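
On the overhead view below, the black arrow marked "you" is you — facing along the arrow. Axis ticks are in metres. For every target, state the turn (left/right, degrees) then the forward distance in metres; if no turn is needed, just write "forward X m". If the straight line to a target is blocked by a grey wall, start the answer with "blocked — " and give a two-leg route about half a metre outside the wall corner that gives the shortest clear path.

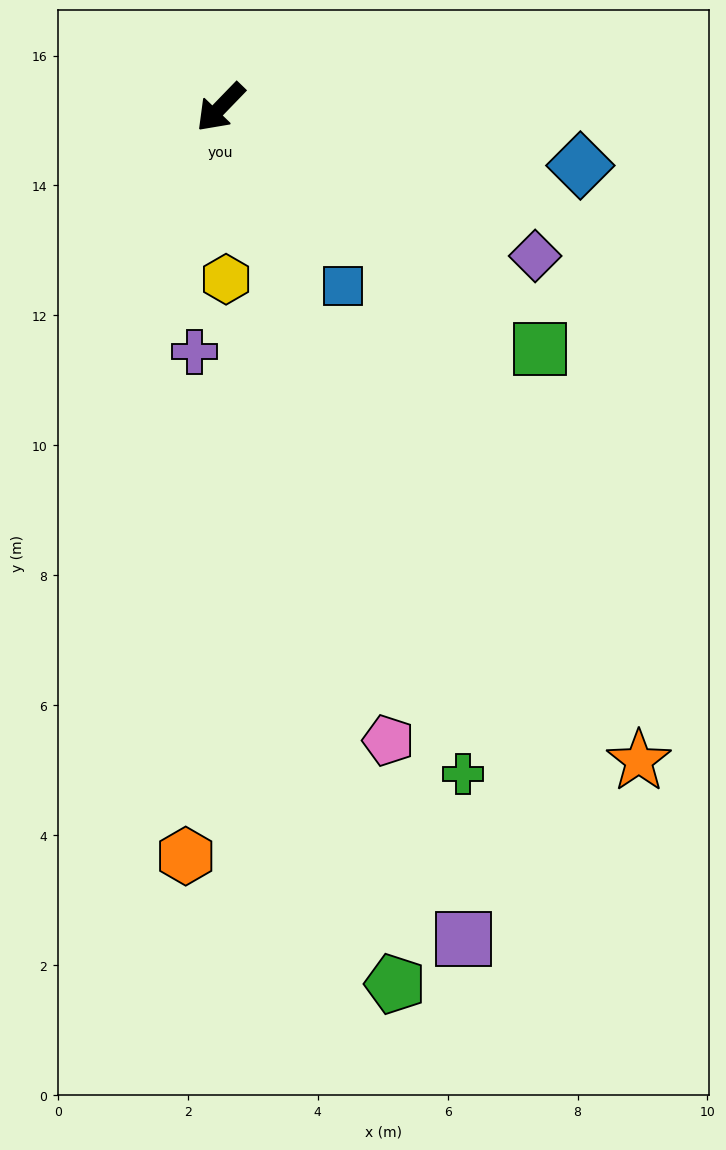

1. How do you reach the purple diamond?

turn left 109°, forward 5.4 m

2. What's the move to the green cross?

turn left 64°, forward 10.9 m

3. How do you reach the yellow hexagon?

turn left 46°, forward 2.6 m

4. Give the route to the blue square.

turn left 78°, forward 3.3 m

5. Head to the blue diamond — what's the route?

turn left 125°, forward 5.6 m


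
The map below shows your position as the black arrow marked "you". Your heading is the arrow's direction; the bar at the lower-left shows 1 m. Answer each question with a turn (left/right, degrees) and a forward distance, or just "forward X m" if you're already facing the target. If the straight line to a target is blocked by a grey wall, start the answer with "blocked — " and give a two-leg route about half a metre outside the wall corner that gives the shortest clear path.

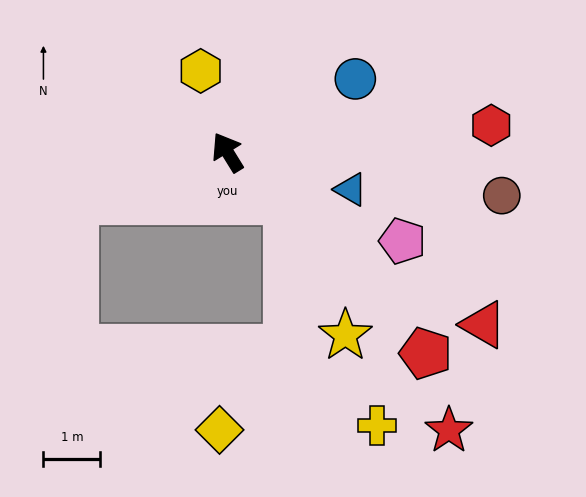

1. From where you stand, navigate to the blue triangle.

turn right 139°, forward 2.3 m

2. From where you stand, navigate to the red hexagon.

turn right 116°, forward 4.7 m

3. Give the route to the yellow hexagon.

turn right 13°, forward 1.5 m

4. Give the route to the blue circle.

turn right 92°, forward 2.6 m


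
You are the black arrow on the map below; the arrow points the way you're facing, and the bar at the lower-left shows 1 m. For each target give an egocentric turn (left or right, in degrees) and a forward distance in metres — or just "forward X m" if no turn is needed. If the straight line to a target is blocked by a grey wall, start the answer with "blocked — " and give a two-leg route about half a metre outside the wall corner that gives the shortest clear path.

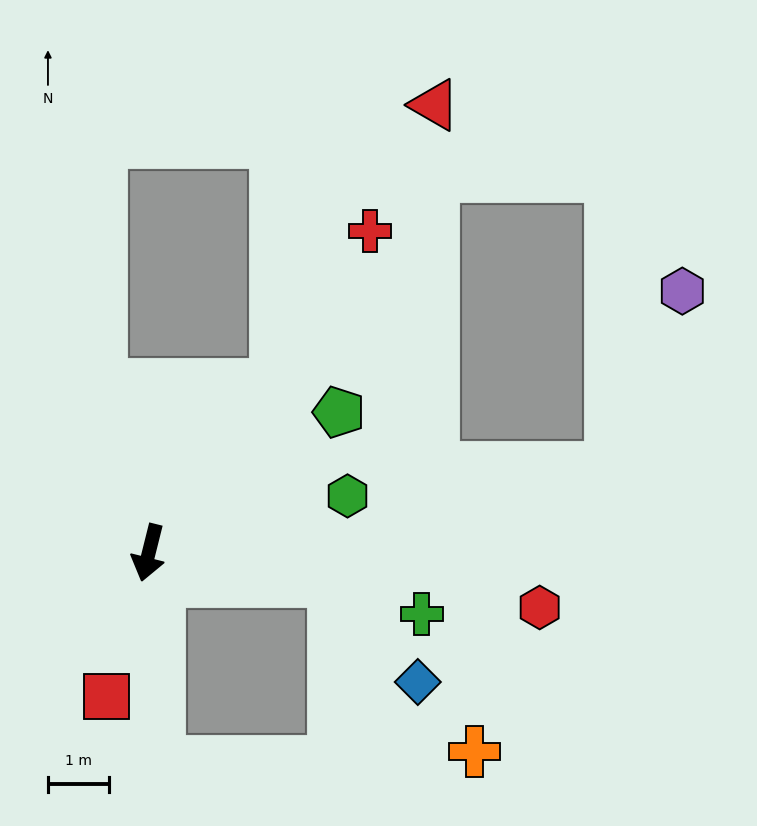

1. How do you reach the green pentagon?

turn left 140°, forward 3.9 m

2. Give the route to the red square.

turn right 2°, forward 2.4 m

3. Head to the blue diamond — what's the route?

blocked — turn left 95°, forward 3.0 m, then turn right 41°, forward 2.1 m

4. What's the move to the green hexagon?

turn left 120°, forward 3.4 m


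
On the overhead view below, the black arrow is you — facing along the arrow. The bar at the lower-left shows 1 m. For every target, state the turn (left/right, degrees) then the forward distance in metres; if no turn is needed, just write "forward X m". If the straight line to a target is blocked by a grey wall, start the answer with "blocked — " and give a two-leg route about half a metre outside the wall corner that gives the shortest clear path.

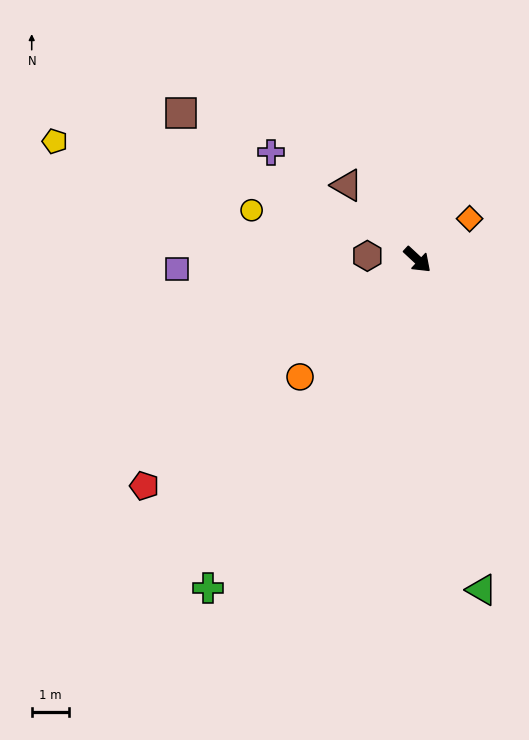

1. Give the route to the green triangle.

turn right 36°, forward 9.0 m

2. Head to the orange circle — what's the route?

turn right 92°, forward 4.5 m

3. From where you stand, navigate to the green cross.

turn right 80°, forward 10.4 m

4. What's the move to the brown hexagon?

turn right 141°, forward 1.3 m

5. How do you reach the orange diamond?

turn left 81°, forward 1.8 m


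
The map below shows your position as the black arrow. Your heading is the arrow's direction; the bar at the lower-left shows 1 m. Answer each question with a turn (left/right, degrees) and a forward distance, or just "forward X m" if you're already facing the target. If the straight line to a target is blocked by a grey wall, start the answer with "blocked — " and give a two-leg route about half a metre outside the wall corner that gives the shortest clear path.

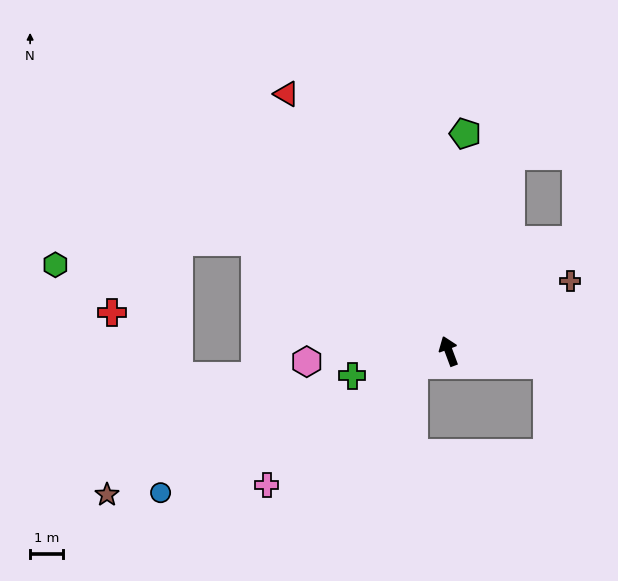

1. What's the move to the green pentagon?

turn right 25°, forward 6.7 m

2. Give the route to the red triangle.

turn left 12°, forward 9.3 m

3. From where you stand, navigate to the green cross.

turn left 84°, forward 3.0 m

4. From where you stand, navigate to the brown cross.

turn right 80°, forward 4.3 m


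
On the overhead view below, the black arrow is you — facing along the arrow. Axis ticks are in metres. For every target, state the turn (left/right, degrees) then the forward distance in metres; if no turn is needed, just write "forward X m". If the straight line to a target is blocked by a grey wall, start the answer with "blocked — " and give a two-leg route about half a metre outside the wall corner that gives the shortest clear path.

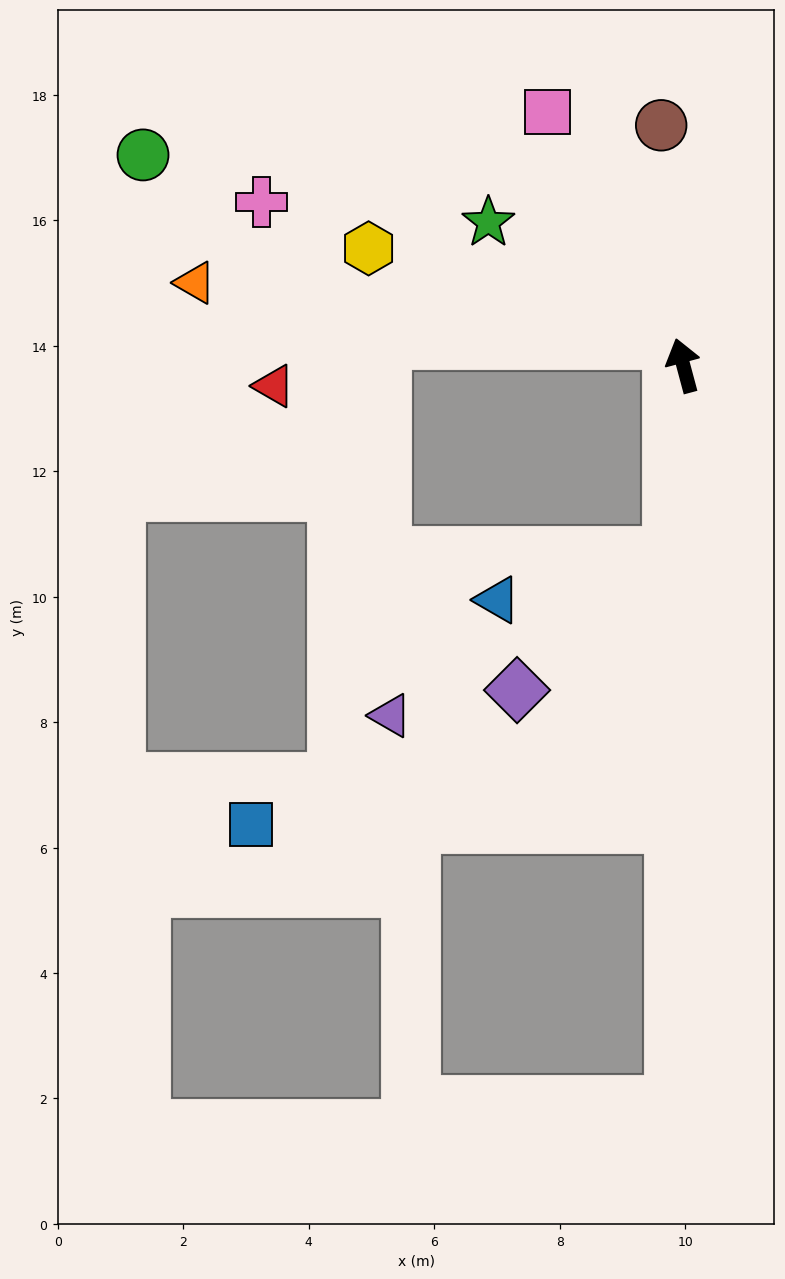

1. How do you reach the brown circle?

turn right 10°, forward 3.8 m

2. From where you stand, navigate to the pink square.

turn left 13°, forward 4.6 m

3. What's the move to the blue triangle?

blocked — turn left 161°, forward 3.0 m, then turn right 71°, forward 2.8 m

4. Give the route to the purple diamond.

blocked — turn left 161°, forward 3.0 m, then turn right 44°, forward 3.3 m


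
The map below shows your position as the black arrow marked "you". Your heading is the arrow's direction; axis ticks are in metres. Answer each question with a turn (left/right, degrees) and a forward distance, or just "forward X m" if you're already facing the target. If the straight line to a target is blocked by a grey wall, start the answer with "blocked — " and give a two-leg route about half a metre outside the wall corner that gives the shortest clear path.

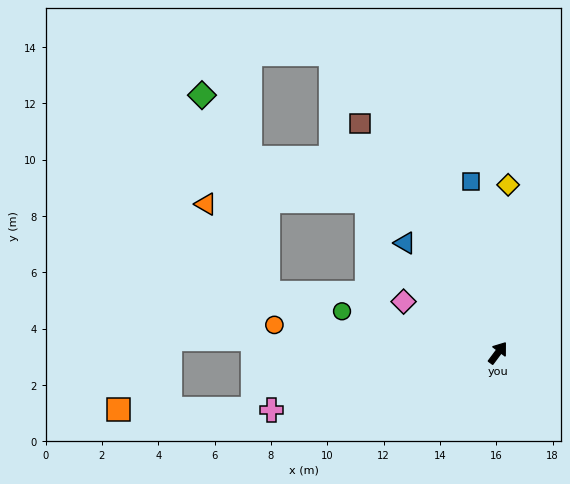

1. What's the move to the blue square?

turn left 46°, forward 6.2 m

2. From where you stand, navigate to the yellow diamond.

turn left 33°, forward 6.0 m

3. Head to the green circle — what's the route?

turn left 112°, forward 5.7 m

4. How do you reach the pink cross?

turn left 141°, forward 8.3 m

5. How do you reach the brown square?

turn left 68°, forward 9.5 m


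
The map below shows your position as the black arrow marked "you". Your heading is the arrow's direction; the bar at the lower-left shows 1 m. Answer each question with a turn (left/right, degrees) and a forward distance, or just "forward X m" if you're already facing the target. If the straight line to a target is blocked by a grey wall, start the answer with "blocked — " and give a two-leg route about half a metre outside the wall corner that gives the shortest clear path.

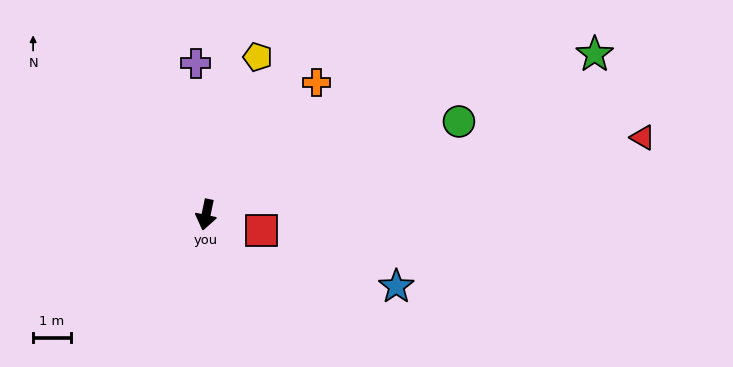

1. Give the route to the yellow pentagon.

turn left 174°, forward 4.4 m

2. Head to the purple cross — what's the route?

turn right 164°, forward 4.0 m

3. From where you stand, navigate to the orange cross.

turn left 152°, forward 4.6 m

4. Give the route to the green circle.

turn left 122°, forward 7.1 m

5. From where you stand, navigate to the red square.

turn left 86°, forward 1.5 m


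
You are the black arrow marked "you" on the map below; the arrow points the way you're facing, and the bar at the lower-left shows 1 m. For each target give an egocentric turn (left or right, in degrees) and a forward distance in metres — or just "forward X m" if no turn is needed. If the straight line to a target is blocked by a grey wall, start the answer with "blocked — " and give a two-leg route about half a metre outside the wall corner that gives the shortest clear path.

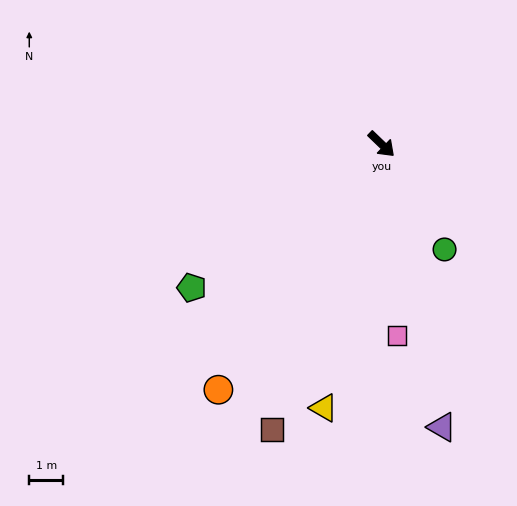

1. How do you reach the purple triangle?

turn right 34°, forward 8.5 m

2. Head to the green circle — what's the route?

turn right 15°, forward 3.6 m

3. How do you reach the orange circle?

turn right 80°, forward 8.6 m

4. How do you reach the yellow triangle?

turn right 59°, forward 7.9 m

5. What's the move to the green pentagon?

turn right 99°, forward 7.0 m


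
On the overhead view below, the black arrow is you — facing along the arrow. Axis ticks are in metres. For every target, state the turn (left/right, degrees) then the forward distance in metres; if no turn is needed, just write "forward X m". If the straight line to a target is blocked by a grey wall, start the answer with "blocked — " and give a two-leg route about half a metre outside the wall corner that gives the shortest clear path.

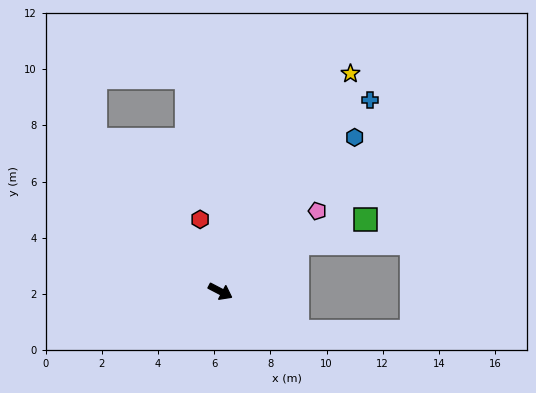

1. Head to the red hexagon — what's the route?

turn left 133°, forward 2.7 m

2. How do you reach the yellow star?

turn left 87°, forward 9.0 m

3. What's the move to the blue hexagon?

turn left 76°, forward 7.3 m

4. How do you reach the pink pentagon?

turn left 67°, forward 4.5 m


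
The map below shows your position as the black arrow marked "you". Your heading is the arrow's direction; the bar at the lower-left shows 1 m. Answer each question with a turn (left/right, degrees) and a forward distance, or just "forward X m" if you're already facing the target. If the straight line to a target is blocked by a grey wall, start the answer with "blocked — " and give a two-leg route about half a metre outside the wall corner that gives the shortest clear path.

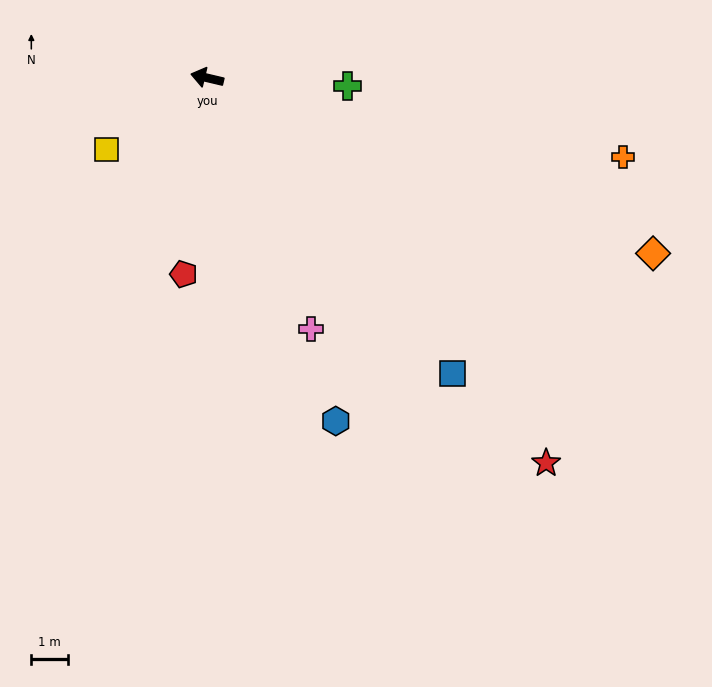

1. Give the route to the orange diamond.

turn left 172°, forward 13.1 m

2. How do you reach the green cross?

turn right 170°, forward 3.9 m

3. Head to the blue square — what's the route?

turn left 143°, forward 10.5 m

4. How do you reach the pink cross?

turn left 126°, forward 7.4 m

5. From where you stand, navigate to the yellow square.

turn left 49°, forward 3.4 m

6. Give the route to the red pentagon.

turn left 96°, forward 5.4 m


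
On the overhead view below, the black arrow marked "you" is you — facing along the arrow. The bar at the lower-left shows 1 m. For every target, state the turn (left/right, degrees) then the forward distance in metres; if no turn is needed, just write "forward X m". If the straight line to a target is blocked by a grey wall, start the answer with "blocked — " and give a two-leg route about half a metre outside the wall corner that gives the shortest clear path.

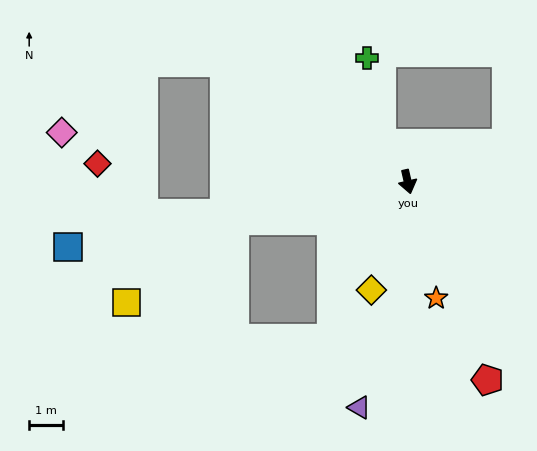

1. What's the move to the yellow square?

blocked — turn right 90°, forward 5.3 m, then turn left 24°, forward 4.1 m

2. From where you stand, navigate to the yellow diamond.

turn right 31°, forward 3.4 m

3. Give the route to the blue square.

turn right 92°, forward 10.3 m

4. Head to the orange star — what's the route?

forward 3.6 m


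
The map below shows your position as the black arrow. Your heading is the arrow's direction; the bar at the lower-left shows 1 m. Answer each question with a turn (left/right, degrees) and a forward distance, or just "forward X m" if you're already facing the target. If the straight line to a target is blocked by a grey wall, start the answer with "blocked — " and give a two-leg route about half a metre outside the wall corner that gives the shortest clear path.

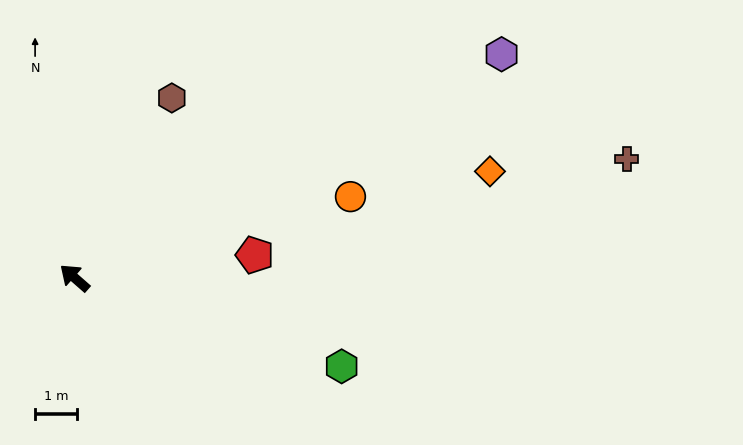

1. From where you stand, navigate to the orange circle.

turn right 122°, forward 6.9 m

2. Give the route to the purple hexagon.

turn right 111°, forward 11.6 m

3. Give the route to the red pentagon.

turn right 132°, forward 4.4 m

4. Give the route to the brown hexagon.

turn right 77°, forward 4.9 m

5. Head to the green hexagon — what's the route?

turn right 157°, forward 6.8 m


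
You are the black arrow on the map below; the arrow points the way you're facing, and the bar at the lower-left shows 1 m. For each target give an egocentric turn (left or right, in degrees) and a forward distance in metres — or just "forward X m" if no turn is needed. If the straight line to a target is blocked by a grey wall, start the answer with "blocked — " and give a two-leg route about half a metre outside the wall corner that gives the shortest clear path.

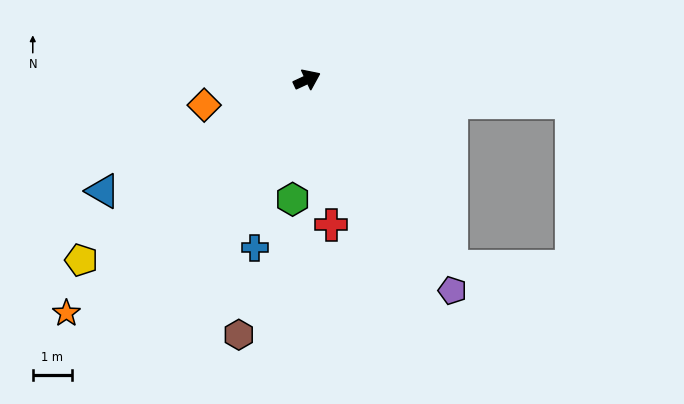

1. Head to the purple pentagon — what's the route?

turn right 80°, forward 6.5 m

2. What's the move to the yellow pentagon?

turn right 166°, forward 7.4 m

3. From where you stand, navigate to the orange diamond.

turn left 169°, forward 2.7 m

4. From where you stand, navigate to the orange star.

turn right 161°, forward 8.6 m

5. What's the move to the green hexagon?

turn right 122°, forward 3.1 m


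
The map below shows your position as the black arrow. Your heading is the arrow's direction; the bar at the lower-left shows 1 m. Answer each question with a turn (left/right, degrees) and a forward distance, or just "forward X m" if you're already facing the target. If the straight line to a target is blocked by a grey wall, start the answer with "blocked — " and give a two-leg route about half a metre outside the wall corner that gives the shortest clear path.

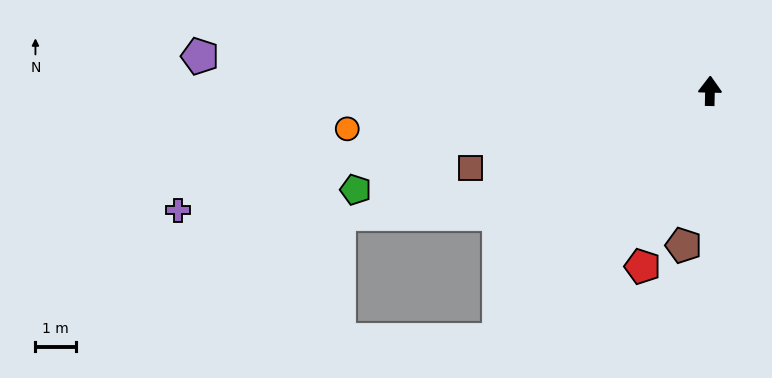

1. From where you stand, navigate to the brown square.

turn left 109°, forward 6.2 m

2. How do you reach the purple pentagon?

turn left 87°, forward 12.6 m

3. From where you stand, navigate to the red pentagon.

turn left 160°, forward 4.6 m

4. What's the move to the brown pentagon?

turn left 172°, forward 3.9 m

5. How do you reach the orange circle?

turn left 97°, forward 9.0 m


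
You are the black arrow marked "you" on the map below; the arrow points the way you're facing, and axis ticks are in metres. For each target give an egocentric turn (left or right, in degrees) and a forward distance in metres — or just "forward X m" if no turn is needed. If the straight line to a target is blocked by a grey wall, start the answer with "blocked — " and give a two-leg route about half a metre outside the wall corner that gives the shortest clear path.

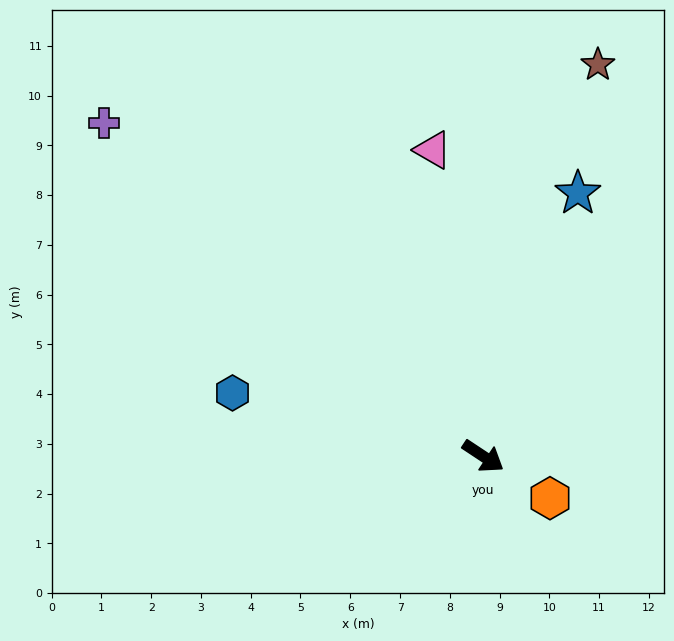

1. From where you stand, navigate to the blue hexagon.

turn right 161°, forward 5.2 m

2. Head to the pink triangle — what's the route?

turn left 133°, forward 6.2 m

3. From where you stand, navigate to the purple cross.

turn left 172°, forward 10.1 m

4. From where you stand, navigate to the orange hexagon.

forward 1.6 m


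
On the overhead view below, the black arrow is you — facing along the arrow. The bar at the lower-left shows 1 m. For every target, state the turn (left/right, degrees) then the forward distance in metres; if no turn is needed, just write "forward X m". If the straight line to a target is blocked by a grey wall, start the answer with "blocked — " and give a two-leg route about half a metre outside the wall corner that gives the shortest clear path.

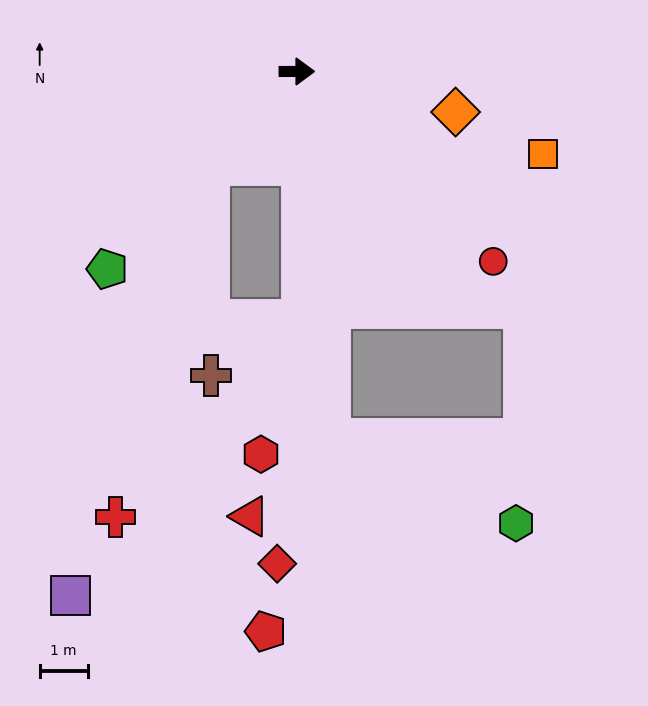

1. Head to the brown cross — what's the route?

blocked — turn right 133°, forward 2.7 m, then turn left 43°, forward 4.4 m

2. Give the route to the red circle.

turn right 44°, forward 5.7 m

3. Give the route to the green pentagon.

turn right 134°, forward 5.7 m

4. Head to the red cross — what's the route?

blocked — turn right 133°, forward 2.7 m, then turn left 28°, forward 7.6 m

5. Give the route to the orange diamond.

turn right 14°, forward 3.4 m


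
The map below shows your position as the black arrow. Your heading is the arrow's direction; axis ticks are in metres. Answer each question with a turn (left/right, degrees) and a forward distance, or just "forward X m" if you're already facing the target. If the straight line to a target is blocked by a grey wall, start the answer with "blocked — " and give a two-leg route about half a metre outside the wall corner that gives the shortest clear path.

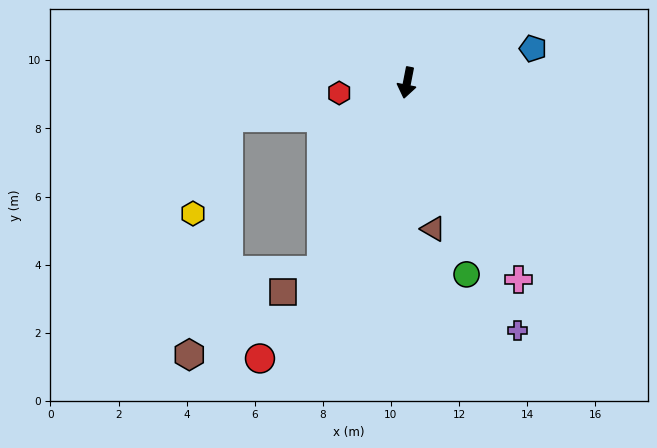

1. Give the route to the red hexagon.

turn right 70°, forward 2.0 m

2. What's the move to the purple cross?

turn left 35°, forward 8.0 m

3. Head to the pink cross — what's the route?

turn left 41°, forward 6.6 m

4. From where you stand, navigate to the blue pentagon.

turn left 116°, forward 3.8 m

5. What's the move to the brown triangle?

turn left 21°, forward 4.4 m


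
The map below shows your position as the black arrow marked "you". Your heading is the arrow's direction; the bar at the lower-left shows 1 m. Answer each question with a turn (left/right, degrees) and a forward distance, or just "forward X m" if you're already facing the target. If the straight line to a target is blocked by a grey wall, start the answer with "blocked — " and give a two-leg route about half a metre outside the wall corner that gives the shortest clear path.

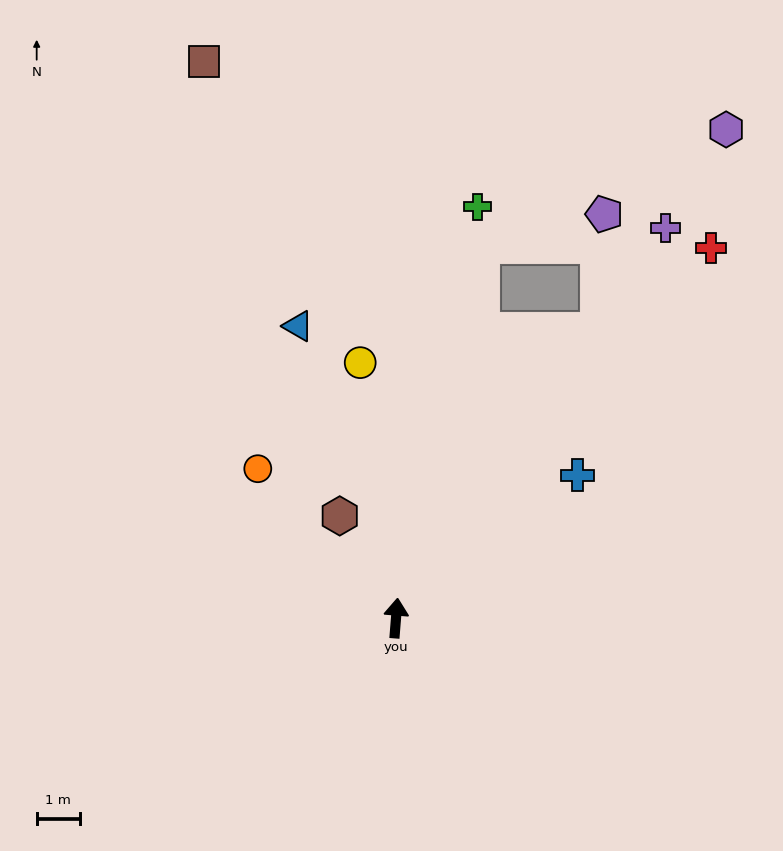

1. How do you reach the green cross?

turn right 7°, forward 9.7 m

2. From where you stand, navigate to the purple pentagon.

blocked — turn right 31°, forward 8.1 m, then turn left 33°, forward 2.7 m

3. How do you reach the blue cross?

turn right 47°, forward 5.3 m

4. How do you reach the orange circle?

turn left 47°, forward 4.7 m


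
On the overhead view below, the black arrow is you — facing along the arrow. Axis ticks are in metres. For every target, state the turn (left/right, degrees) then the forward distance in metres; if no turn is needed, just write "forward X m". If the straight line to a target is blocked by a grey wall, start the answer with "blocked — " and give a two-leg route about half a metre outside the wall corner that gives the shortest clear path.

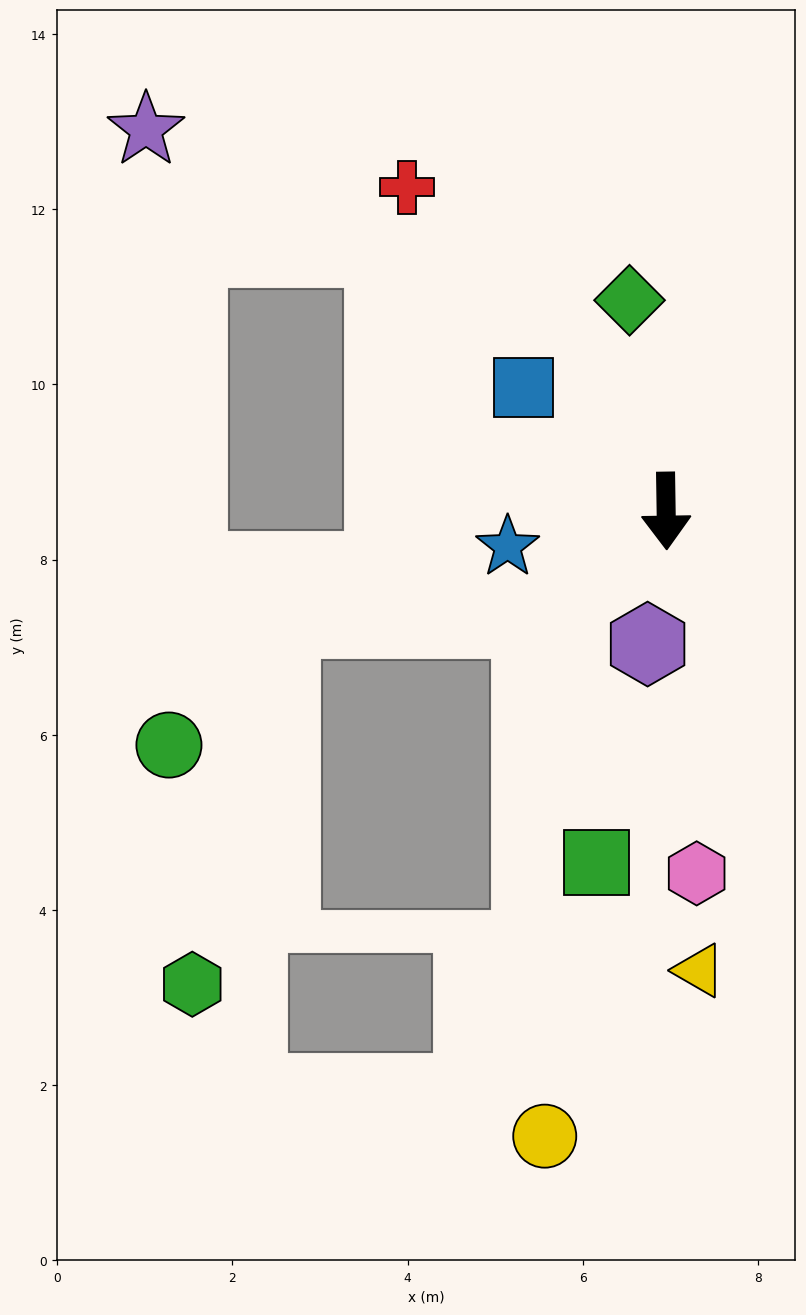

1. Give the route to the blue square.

turn right 132°, forward 2.2 m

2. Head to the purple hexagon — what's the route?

turn right 9°, forward 1.5 m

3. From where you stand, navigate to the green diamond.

turn right 171°, forward 2.4 m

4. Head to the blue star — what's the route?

turn right 78°, forward 1.9 m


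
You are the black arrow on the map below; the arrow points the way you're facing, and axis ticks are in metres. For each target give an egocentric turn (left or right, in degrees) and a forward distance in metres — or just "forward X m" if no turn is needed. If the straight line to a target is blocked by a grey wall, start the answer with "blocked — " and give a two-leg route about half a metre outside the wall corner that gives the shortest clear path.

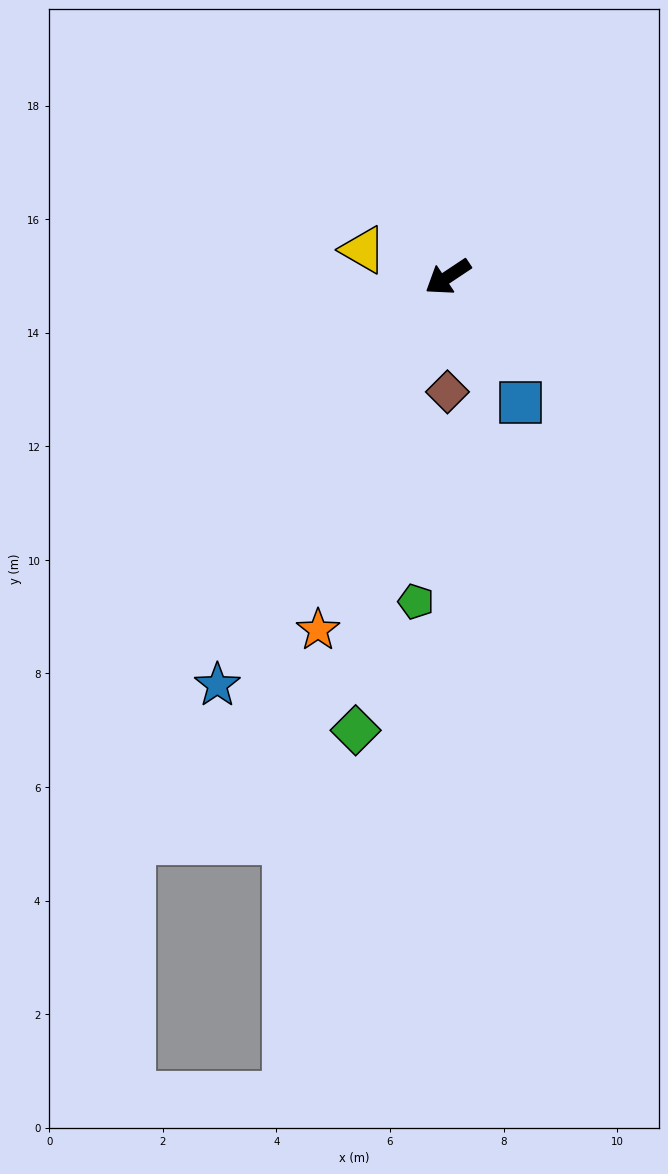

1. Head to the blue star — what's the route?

turn left 27°, forward 8.3 m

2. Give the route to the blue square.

turn left 86°, forward 2.6 m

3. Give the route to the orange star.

turn left 36°, forward 6.6 m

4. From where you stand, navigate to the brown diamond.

turn left 56°, forward 2.0 m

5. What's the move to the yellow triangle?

turn right 51°, forward 1.6 m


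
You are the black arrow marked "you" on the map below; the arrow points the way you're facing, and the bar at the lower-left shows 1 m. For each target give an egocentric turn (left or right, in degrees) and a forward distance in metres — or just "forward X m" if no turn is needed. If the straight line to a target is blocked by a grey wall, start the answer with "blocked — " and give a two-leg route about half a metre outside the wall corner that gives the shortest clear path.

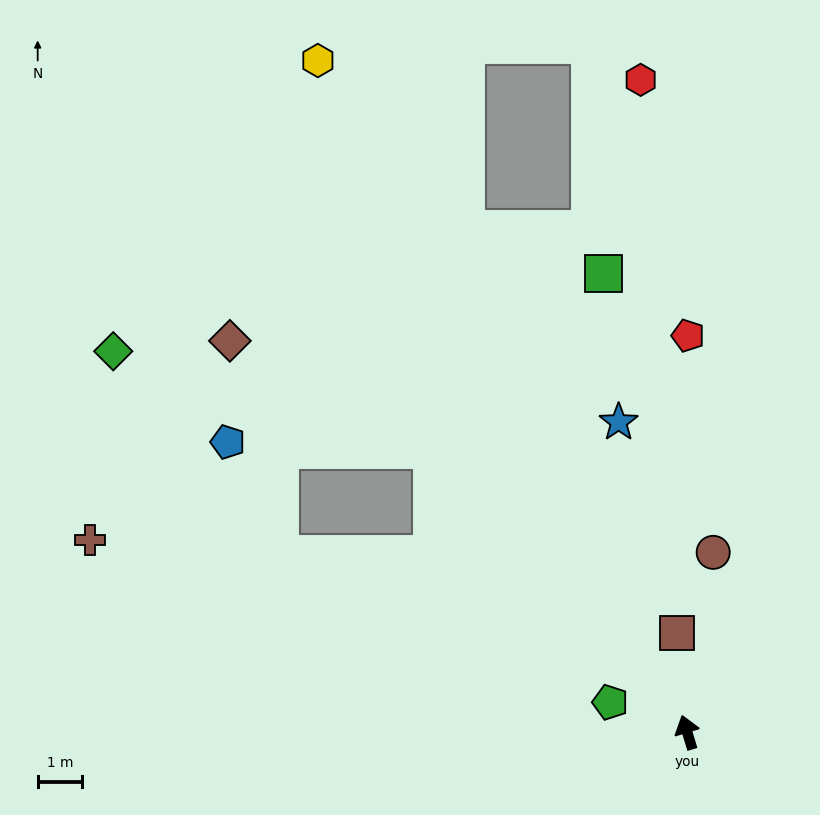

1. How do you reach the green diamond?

blocked — turn left 25°, forward 8.5 m, then turn left 31°, forward 7.5 m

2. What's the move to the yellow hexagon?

turn left 12°, forward 17.1 m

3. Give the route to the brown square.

turn right 11°, forward 2.2 m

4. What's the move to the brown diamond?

blocked — turn left 25°, forward 8.5 m, then turn left 20°, forward 5.1 m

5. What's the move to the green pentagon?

turn left 52°, forward 1.8 m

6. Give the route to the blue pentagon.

blocked — turn left 25°, forward 8.5 m, then turn left 46°, forward 4.6 m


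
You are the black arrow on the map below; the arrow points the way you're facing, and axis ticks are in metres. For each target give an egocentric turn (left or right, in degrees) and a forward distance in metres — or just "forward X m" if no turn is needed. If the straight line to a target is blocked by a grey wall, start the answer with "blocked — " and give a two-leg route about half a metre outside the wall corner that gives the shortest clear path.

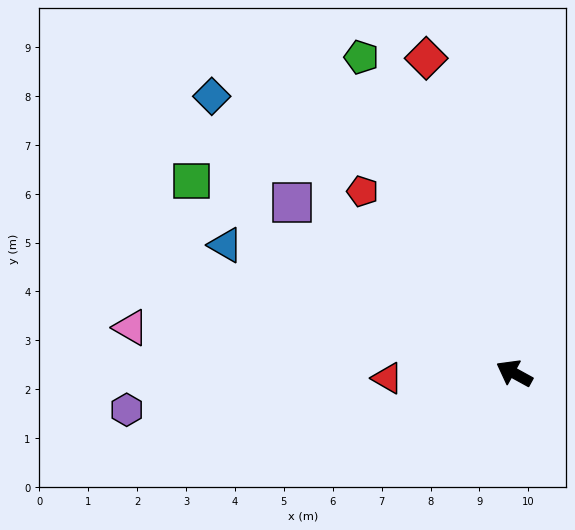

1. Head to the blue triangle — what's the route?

turn left 5°, forward 6.5 m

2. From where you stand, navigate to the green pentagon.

turn right 35°, forward 7.2 m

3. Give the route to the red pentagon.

turn right 21°, forward 4.8 m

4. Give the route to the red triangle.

turn left 31°, forward 2.6 m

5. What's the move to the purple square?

turn right 9°, forward 5.7 m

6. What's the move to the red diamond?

turn right 46°, forward 6.7 m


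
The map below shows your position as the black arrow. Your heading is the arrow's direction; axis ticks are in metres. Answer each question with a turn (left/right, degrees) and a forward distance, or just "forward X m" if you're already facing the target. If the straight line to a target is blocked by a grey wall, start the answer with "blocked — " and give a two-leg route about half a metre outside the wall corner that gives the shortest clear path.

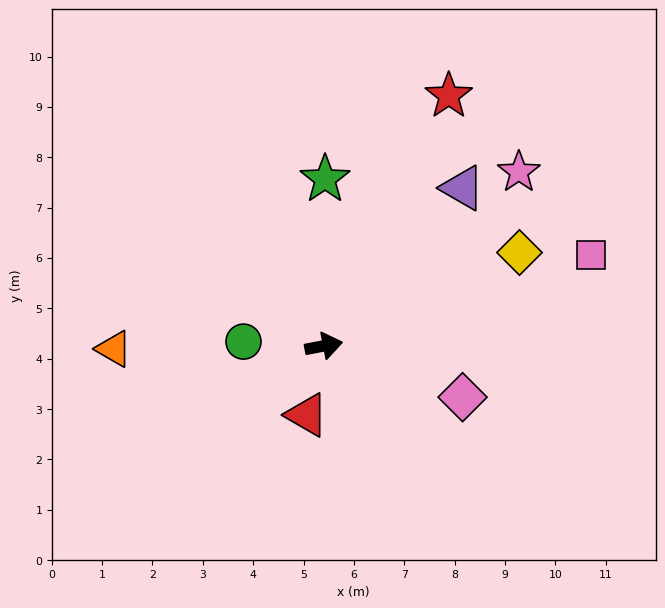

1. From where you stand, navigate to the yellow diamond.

turn left 15°, forward 4.3 m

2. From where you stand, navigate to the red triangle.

turn right 115°, forward 1.4 m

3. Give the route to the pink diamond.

turn right 31°, forward 2.9 m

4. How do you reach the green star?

turn left 79°, forward 3.3 m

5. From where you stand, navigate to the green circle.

turn left 166°, forward 1.6 m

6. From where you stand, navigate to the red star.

turn left 52°, forward 5.6 m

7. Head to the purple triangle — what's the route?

turn left 38°, forward 4.2 m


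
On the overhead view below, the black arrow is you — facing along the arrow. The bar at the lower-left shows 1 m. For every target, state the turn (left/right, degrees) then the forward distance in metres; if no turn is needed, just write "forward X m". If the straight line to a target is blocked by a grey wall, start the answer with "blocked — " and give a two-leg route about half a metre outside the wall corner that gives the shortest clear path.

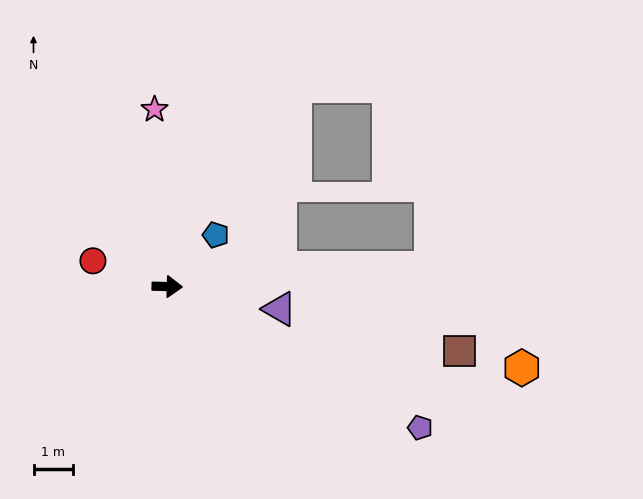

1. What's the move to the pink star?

turn left 96°, forward 4.5 m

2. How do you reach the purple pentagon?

turn right 28°, forward 7.4 m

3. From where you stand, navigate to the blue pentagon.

turn left 48°, forward 1.8 m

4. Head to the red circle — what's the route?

turn left 162°, forward 2.0 m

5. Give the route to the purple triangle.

turn right 10°, forward 2.9 m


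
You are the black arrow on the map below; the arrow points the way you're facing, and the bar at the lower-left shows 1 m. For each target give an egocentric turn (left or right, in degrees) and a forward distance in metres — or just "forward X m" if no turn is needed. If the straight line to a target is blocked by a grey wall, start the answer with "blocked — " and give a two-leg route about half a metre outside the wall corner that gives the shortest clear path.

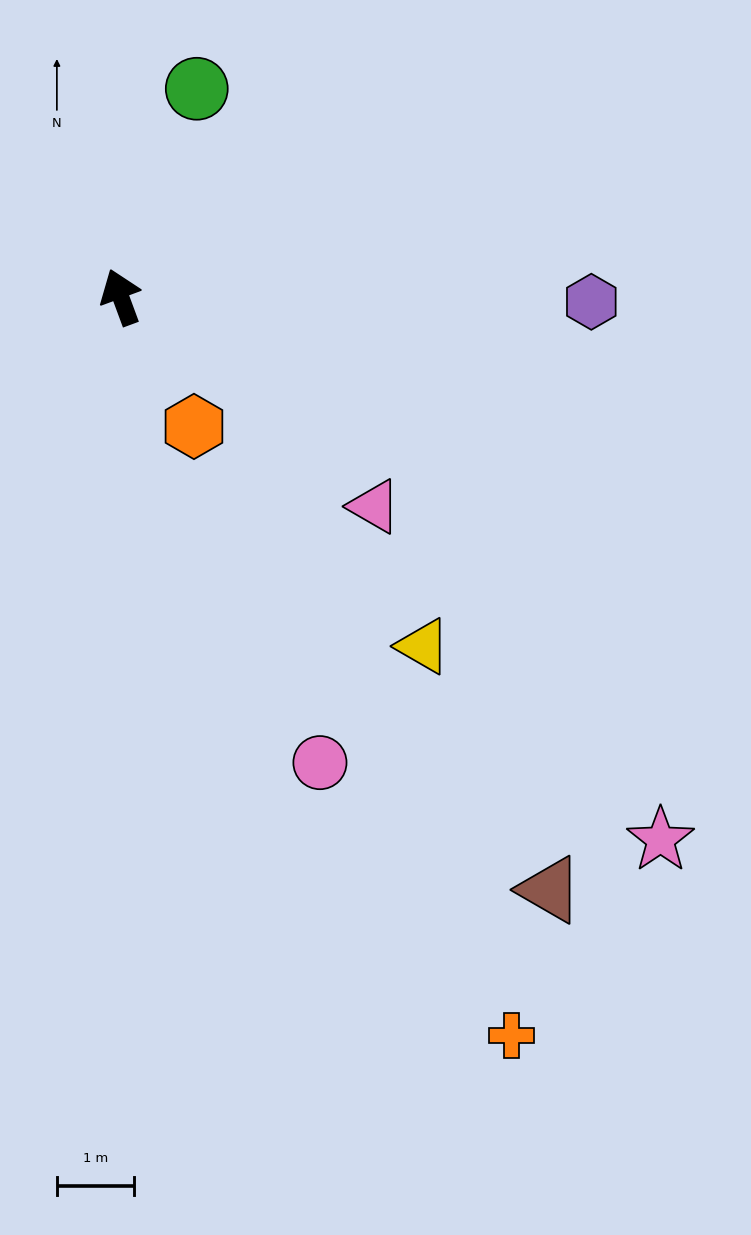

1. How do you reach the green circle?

turn right 40°, forward 2.9 m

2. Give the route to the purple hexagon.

turn right 111°, forward 6.1 m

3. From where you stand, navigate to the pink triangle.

turn right 150°, forward 4.2 m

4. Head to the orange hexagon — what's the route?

turn right 171°, forward 1.9 m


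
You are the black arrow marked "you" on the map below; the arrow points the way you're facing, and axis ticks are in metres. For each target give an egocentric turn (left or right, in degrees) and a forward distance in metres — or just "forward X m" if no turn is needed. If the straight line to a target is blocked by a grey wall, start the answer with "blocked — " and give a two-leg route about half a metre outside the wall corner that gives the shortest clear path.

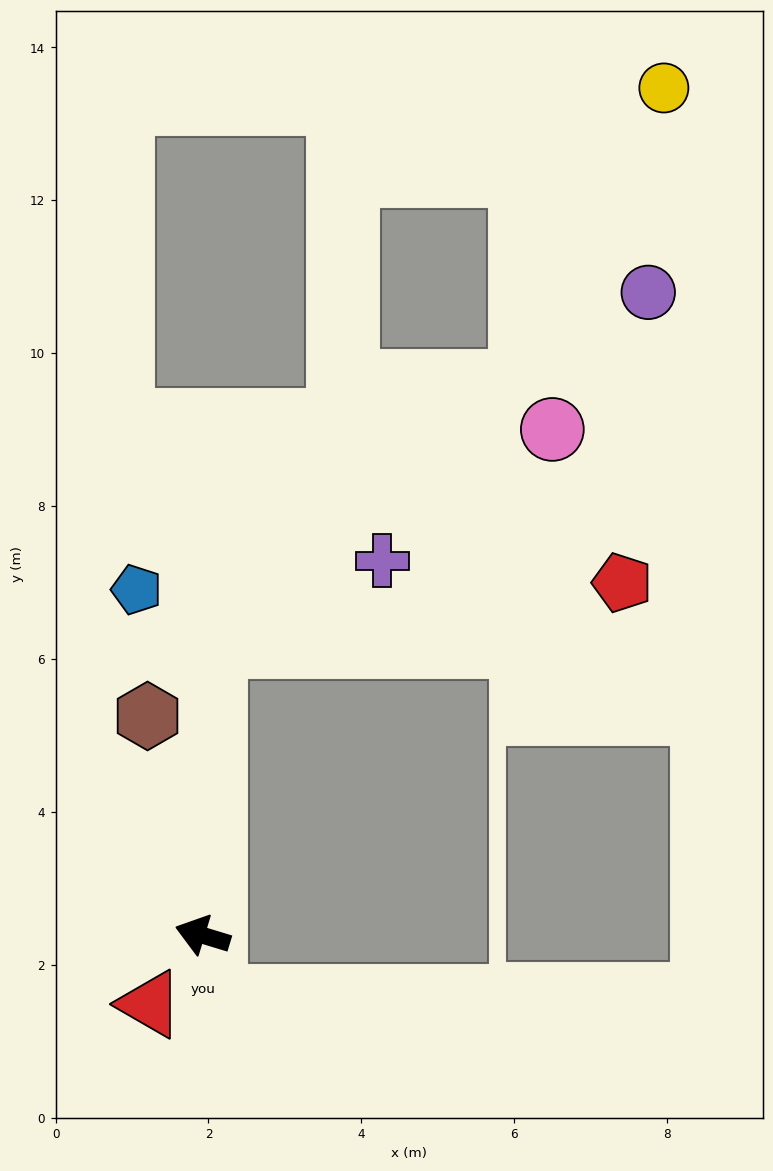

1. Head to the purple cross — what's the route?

blocked — turn right 76°, forward 3.8 m, then turn right 60°, forward 2.5 m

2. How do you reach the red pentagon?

blocked — turn right 76°, forward 3.8 m, then turn right 78°, forward 5.4 m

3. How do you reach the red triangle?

turn left 69°, forward 1.1 m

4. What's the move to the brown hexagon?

turn right 59°, forward 3.0 m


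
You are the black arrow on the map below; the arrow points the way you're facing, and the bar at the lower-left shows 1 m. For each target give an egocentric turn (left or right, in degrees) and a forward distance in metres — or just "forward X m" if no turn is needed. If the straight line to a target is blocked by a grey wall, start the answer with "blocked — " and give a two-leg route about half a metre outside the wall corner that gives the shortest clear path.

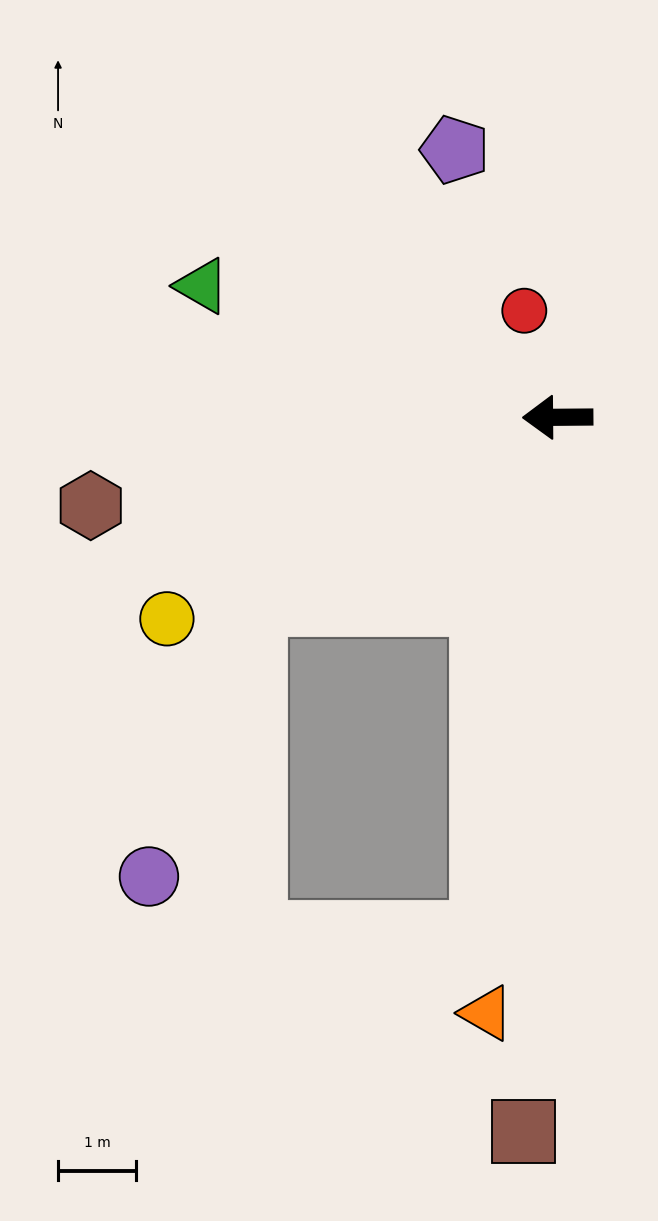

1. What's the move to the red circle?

turn right 73°, forward 1.4 m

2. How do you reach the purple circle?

blocked — turn left 31°, forward 4.6 m, then turn left 38°, forward 3.7 m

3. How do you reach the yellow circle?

turn left 27°, forward 5.6 m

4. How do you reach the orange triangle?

turn left 83°, forward 7.7 m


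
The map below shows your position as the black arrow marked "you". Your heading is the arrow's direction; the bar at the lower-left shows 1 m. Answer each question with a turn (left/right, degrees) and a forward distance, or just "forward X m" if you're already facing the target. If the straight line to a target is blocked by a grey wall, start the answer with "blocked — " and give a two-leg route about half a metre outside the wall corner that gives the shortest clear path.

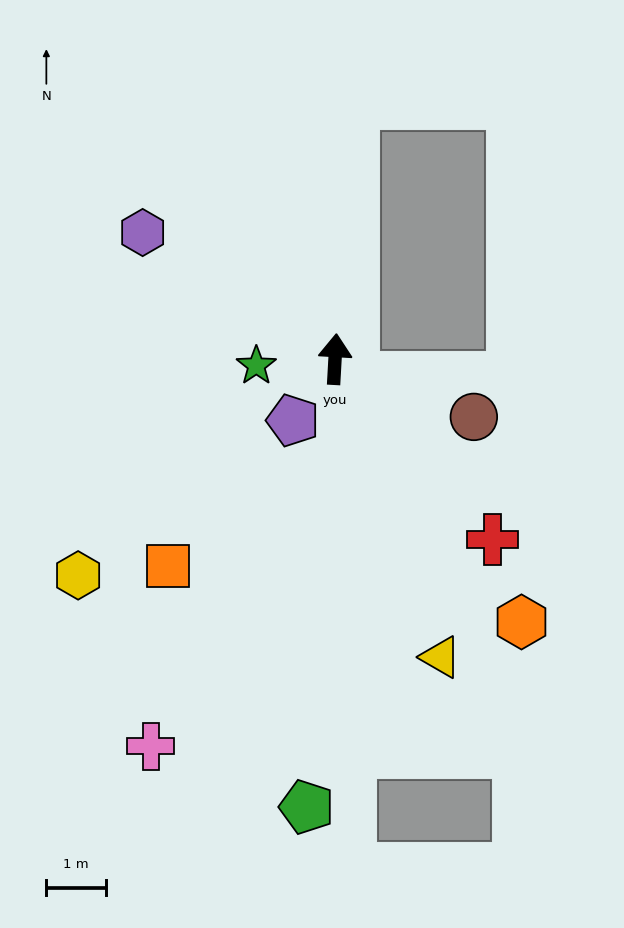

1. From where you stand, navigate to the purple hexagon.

turn left 60°, forward 3.9 m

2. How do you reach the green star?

turn left 98°, forward 1.3 m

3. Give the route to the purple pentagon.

turn left 149°, forward 1.2 m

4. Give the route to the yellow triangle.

turn right 157°, forward 5.3 m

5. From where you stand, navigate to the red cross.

turn right 136°, forward 4.0 m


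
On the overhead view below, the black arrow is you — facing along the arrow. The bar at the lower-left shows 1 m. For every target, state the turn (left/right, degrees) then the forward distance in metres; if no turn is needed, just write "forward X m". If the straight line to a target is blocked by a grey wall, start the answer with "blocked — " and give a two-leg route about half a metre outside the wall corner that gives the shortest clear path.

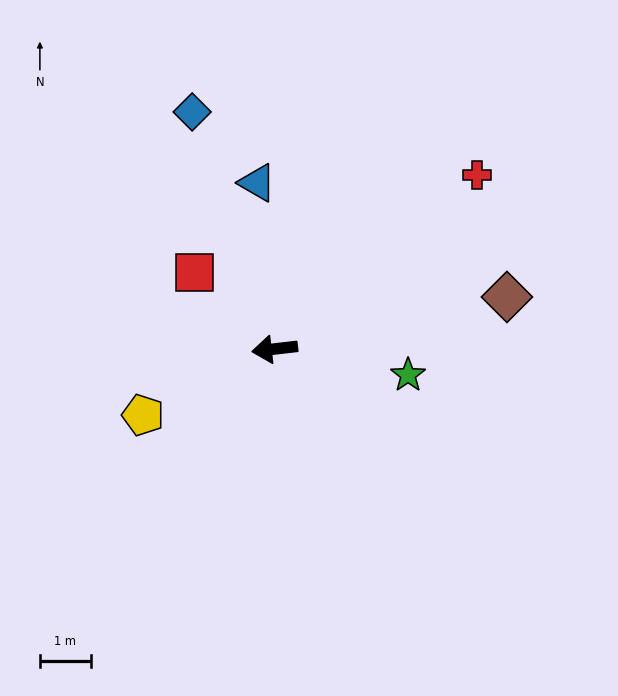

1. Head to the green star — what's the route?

turn left 162°, forward 2.7 m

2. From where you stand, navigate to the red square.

turn right 50°, forward 2.2 m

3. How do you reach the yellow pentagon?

turn left 20°, forward 2.9 m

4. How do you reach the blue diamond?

turn right 77°, forward 4.9 m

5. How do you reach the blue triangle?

turn right 91°, forward 3.3 m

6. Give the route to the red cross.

turn right 146°, forward 5.2 m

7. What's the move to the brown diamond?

turn right 174°, forward 4.7 m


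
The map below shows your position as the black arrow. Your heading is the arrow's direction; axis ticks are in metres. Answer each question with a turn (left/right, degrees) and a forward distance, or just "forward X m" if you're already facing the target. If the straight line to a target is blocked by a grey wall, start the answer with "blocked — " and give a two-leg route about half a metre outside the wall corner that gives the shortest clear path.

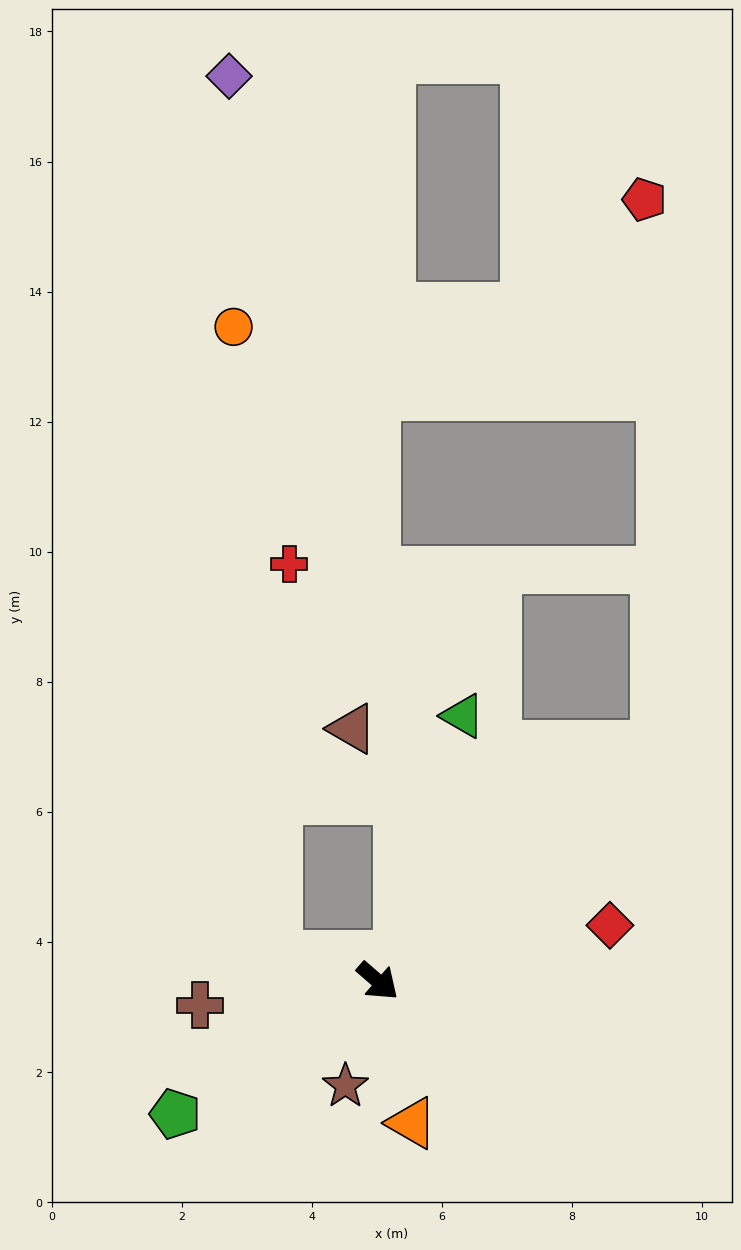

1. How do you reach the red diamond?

turn left 55°, forward 3.7 m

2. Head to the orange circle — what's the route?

blocked — turn right 152°, forward 1.6 m, then turn right 73°, forward 9.7 m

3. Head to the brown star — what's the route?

turn right 66°, forward 1.7 m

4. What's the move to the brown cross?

turn right 131°, forward 2.8 m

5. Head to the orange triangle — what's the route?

turn right 36°, forward 2.2 m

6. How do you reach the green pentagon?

turn right 106°, forward 3.7 m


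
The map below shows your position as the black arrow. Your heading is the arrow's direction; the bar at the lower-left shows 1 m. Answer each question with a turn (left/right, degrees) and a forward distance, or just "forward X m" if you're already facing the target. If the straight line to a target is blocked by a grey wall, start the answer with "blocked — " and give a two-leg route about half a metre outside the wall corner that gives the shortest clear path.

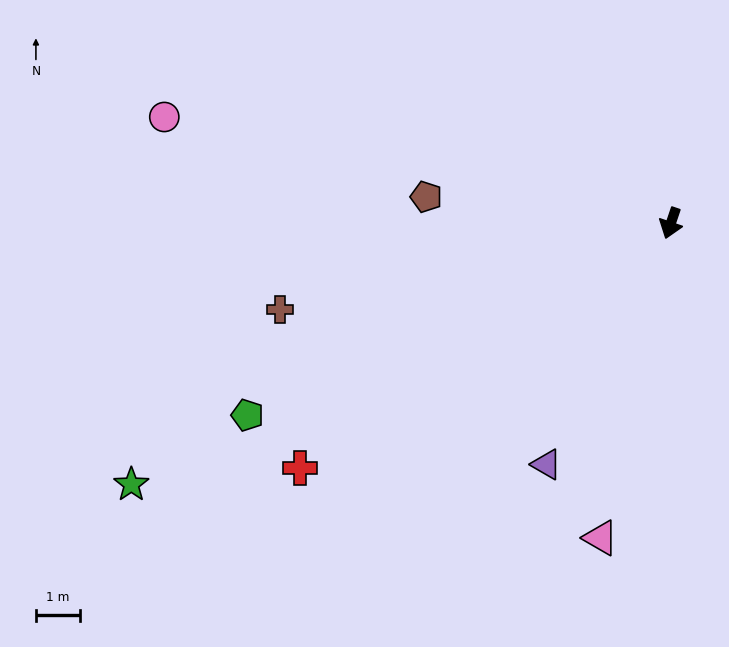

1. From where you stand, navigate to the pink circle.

turn right 83°, forward 11.8 m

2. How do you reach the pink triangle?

turn left 6°, forward 7.4 m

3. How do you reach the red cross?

turn right 38°, forward 10.2 m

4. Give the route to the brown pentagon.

turn right 77°, forward 5.6 m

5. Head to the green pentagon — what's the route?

turn right 47°, forward 10.6 m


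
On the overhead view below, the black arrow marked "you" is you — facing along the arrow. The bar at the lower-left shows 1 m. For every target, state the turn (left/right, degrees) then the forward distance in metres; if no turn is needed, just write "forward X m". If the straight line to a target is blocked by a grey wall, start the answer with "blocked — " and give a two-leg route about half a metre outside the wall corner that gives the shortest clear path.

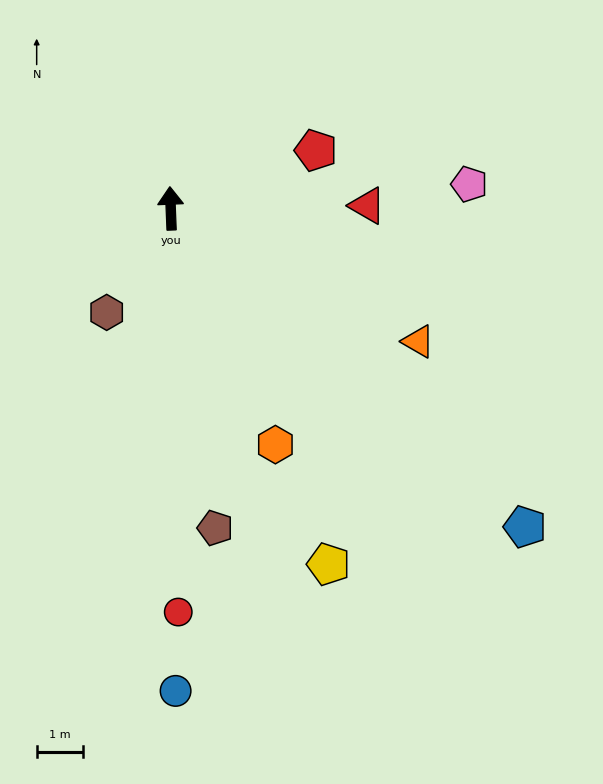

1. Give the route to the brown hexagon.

turn left 146°, forward 2.6 m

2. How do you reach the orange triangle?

turn right 121°, forward 6.1 m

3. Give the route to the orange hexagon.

turn right 158°, forward 5.6 m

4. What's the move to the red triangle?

turn right 92°, forward 4.3 m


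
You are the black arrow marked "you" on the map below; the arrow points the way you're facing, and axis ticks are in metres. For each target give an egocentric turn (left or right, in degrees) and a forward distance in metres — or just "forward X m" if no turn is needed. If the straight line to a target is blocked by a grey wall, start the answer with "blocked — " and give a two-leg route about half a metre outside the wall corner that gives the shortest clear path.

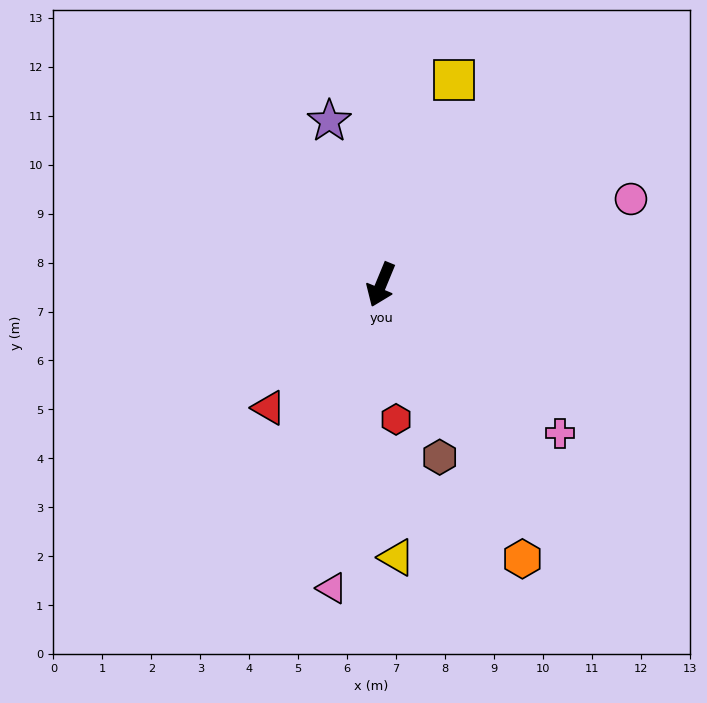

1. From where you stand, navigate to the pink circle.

turn left 131°, forward 5.4 m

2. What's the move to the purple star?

turn right 140°, forward 3.5 m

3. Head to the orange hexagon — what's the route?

turn left 50°, forward 6.3 m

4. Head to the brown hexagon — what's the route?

turn left 41°, forward 3.7 m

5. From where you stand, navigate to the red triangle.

turn right 20°, forward 3.4 m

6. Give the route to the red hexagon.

turn left 29°, forward 2.8 m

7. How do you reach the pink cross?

turn left 73°, forward 4.8 m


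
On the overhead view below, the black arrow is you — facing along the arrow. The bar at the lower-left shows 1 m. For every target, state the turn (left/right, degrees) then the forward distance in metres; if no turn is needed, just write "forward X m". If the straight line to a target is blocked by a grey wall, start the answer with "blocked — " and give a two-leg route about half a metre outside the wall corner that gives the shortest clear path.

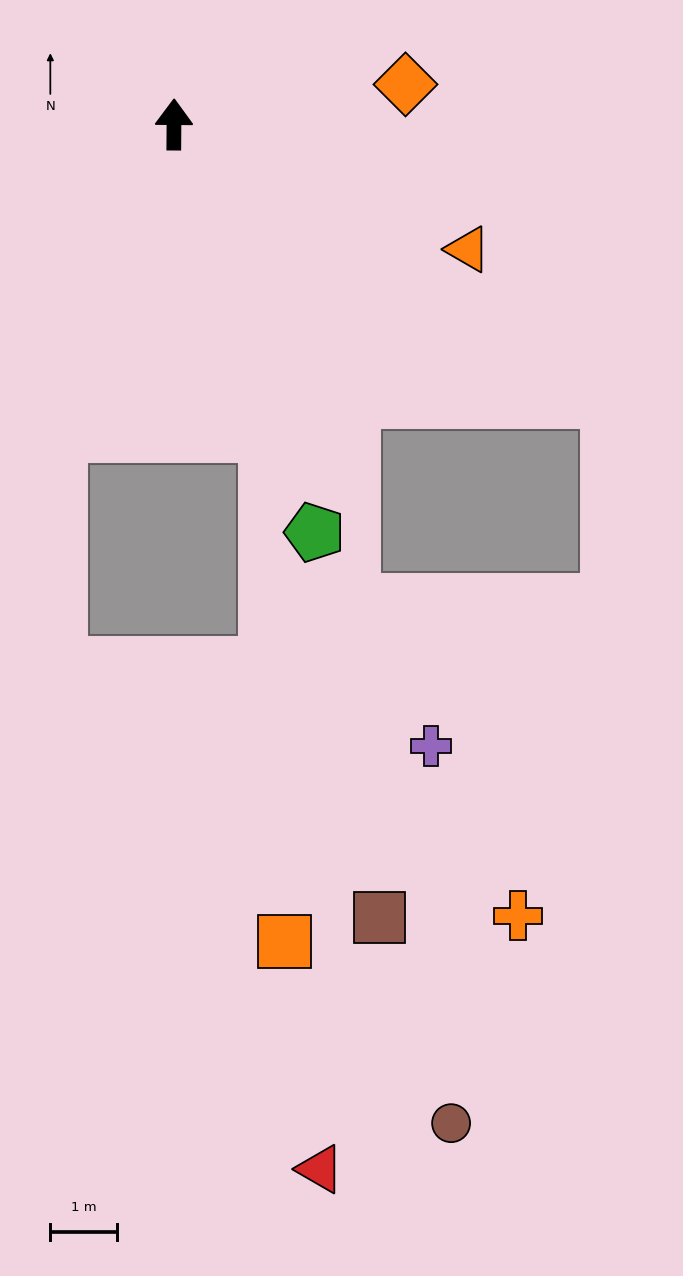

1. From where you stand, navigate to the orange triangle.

turn right 113°, forward 4.8 m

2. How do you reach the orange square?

blocked — turn right 163°, forward 4.9 m, then turn right 15°, forward 7.7 m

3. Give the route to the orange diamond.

turn right 80°, forward 3.5 m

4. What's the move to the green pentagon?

turn right 161°, forward 6.5 m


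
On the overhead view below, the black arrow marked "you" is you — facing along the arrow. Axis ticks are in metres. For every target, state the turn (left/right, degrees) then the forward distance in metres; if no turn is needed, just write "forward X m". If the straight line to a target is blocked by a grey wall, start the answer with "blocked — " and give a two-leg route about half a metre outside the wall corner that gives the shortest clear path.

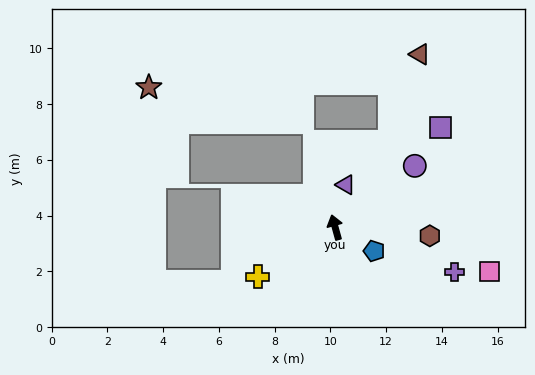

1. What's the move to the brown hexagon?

turn right 111°, forward 3.4 m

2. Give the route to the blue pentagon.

turn right 137°, forward 1.6 m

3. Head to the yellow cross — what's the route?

turn left 107°, forward 3.3 m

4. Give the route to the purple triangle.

turn right 29°, forward 1.6 m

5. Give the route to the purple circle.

turn right 68°, forward 3.6 m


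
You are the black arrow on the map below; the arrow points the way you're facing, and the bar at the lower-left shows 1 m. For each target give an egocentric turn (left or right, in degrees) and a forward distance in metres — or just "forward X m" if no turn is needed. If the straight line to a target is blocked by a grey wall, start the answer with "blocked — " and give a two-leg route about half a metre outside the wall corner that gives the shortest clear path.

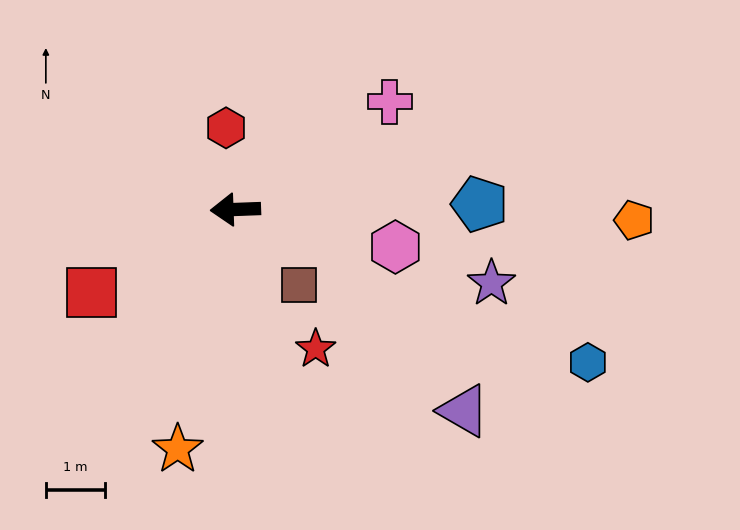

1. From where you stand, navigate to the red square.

turn left 28°, forward 2.8 m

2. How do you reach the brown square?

turn left 128°, forward 1.7 m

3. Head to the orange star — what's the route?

turn left 74°, forward 4.2 m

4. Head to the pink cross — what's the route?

turn right 147°, forward 3.2 m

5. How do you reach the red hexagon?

turn right 86°, forward 1.4 m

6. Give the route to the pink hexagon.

turn left 165°, forward 2.8 m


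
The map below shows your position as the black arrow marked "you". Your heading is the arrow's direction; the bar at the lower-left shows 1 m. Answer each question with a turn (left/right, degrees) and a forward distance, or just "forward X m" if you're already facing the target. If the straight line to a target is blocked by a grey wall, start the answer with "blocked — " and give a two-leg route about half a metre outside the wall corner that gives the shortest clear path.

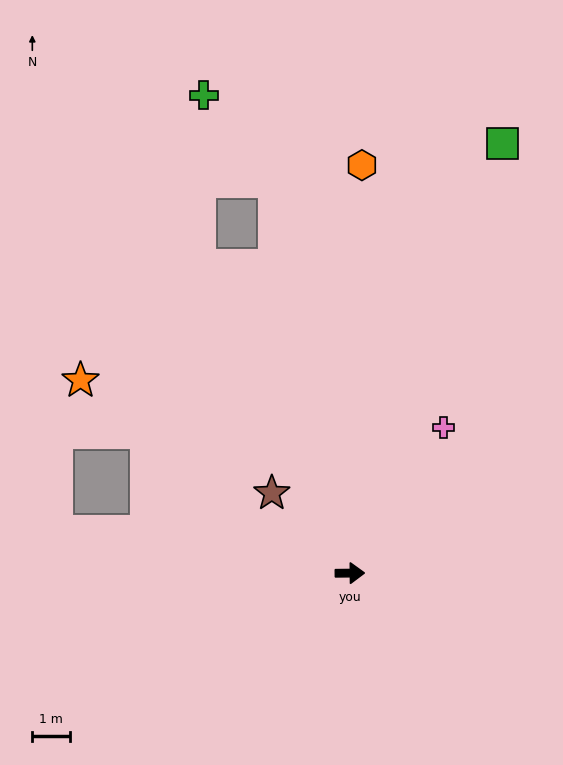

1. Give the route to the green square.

turn left 70°, forward 12.2 m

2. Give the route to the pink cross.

turn left 57°, forward 4.6 m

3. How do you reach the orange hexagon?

turn left 88°, forward 10.9 m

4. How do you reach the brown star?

turn left 134°, forward 3.0 m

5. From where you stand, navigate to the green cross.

blocked — turn left 101°, forward 10.7 m, then turn left 27°, forward 3.0 m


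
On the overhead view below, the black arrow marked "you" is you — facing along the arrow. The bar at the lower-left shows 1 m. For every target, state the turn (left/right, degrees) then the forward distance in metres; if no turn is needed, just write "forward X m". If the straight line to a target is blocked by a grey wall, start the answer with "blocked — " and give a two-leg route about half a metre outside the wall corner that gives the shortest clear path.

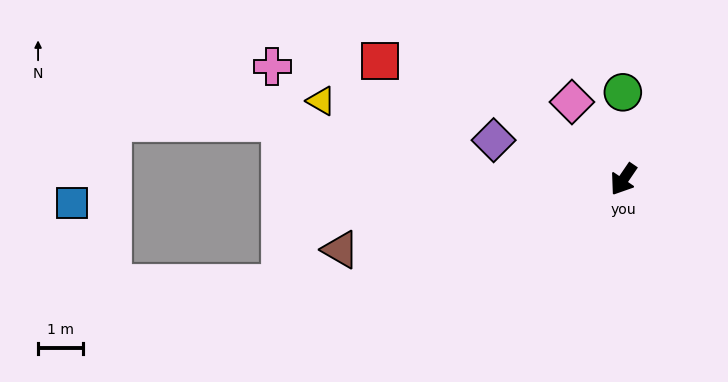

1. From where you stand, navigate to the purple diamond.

turn right 73°, forward 3.0 m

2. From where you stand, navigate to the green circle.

turn right 145°, forward 1.9 m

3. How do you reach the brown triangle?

turn right 42°, forward 6.5 m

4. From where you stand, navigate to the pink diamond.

turn right 112°, forward 2.1 m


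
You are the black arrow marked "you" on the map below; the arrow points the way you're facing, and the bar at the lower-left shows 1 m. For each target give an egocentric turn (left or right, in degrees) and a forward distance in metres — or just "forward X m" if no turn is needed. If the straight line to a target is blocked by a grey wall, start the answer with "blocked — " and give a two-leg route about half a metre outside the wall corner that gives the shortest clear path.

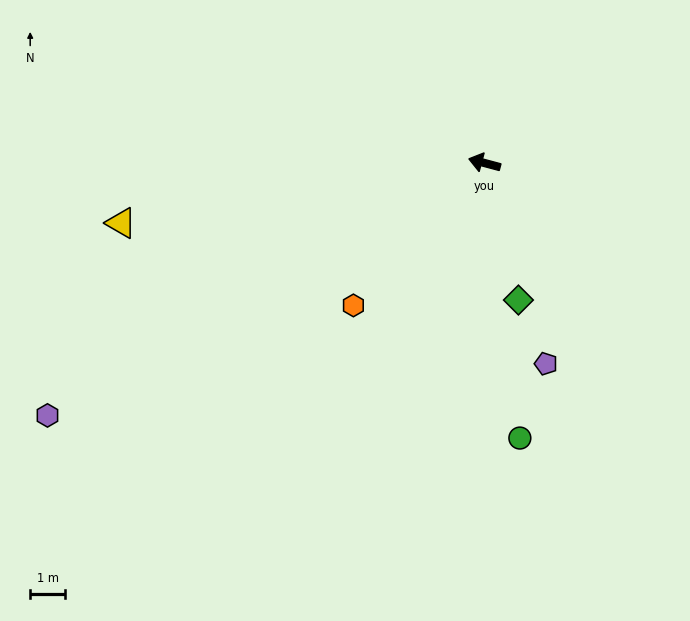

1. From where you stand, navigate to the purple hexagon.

turn left 45°, forward 14.5 m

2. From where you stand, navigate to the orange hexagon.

turn left 62°, forward 5.5 m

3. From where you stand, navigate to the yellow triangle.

turn left 24°, forward 10.5 m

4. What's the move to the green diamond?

turn left 119°, forward 4.0 m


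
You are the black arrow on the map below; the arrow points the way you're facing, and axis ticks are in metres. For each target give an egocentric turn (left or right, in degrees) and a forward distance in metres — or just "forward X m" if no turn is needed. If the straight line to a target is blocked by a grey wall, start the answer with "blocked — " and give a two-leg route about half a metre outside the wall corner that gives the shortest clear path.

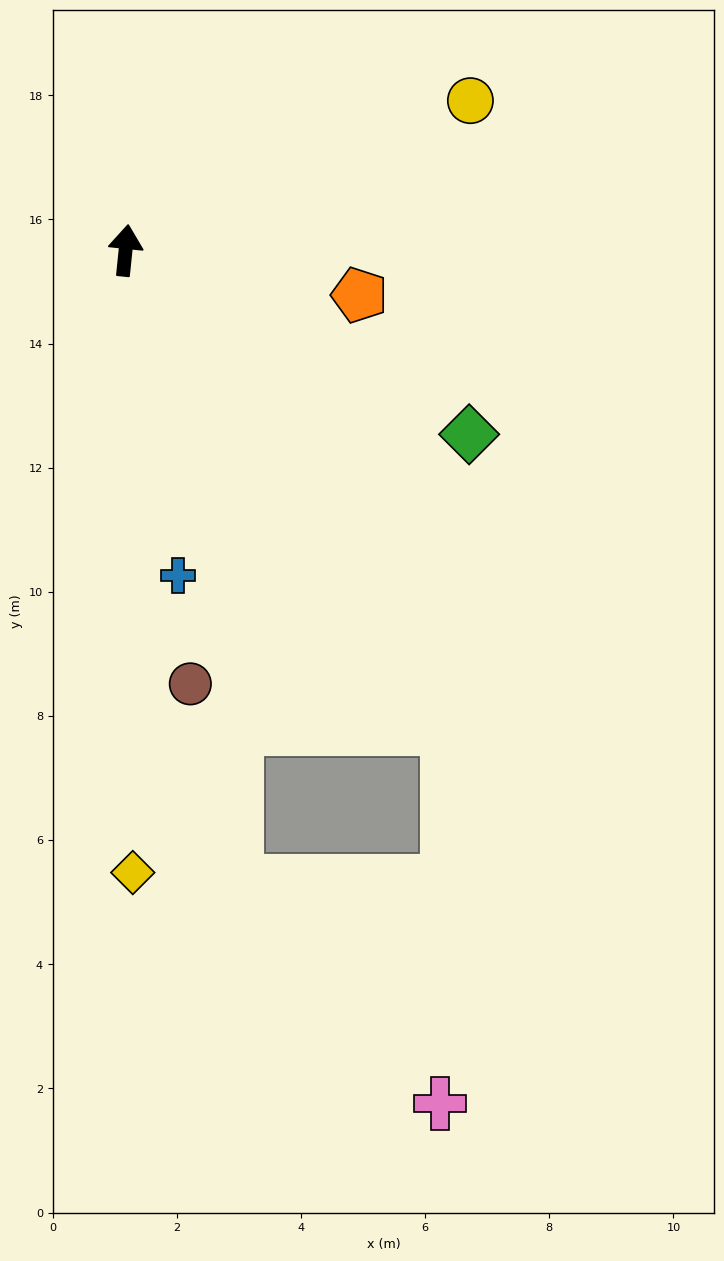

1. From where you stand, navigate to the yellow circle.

turn right 61°, forward 6.1 m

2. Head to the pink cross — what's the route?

blocked — turn right 140°, forward 9.3 m, then turn right 35°, forward 6.0 m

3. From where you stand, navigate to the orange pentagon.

turn right 95°, forward 3.8 m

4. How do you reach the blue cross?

turn right 165°, forward 5.3 m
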